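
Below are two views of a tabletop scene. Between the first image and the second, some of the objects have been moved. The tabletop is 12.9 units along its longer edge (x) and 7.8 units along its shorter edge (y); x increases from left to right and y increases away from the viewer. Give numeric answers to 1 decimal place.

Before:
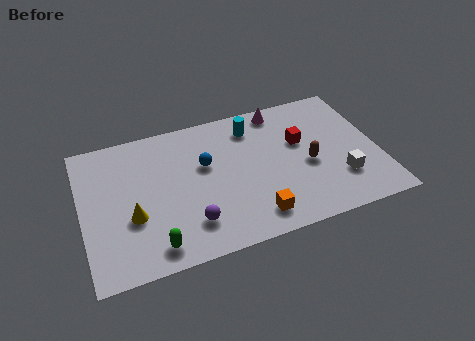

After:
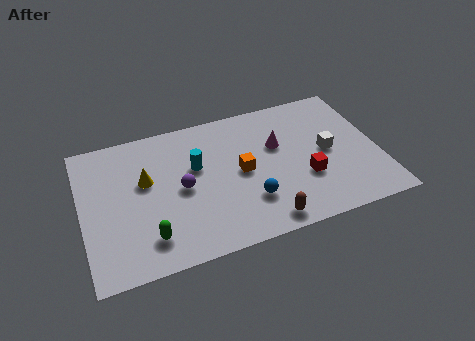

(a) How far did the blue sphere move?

3.1

The blue sphere moved from about (5.4, 4.8) to (7.1, 2.2), a distance of √(1.7² + 2.6²) ≈ 3.1.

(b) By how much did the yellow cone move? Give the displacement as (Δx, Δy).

(0.7, 1.8)

The yellow cone was at about (2.1, 2.9) and moved to about (2.8, 4.7).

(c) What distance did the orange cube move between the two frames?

2.6

The orange cube moved from about (7.2, 1.3) to (6.9, 3.9), a distance of √(0.3² + 2.6²) ≈ 2.6.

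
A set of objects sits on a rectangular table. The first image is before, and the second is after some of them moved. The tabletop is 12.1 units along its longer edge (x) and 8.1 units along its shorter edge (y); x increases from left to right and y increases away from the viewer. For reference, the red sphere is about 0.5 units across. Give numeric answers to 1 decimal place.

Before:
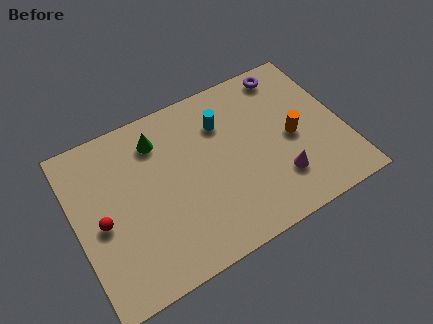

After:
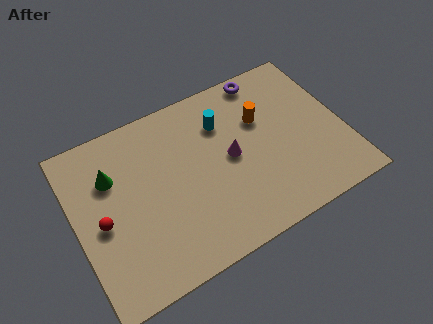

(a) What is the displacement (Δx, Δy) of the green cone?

(-2.2, -0.8)

From the two frames, the green cone sits at roughly (4.0, 6.4) before and (1.8, 5.6) after.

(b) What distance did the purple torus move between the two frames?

1.0

The purple torus moved from about (10.1, 7.1) to (9.1, 7.3), a distance of √(1.0² + 0.2²) ≈ 1.0.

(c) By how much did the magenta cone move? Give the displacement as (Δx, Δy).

(-1.9, 2.0)

The magenta cone started near (8.9, 2.1) and ended near (7.0, 4.1).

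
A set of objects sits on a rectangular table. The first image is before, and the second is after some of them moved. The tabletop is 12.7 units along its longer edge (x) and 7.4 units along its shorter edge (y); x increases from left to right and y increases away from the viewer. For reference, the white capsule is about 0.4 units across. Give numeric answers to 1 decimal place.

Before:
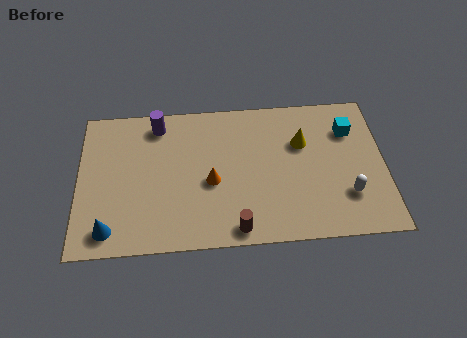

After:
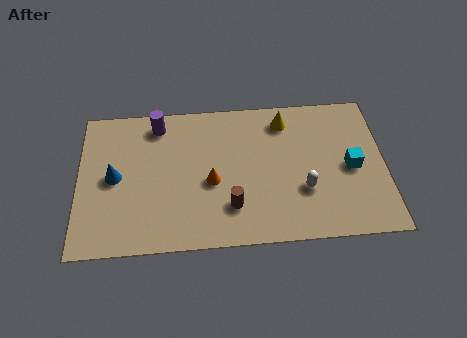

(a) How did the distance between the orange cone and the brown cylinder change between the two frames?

-1.1

They were about 2.6 units apart before and 1.5 after — 1.1 units closer together.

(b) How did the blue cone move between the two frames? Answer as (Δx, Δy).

(0.2, 2.6)

The blue cone started near (1.3, 1.1) and ended near (1.5, 3.7).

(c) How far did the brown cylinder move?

1.1

From (6.5, 0.8) to (6.3, 1.9), the brown cylinder covered √(0.2² + 1.1²) ≈ 1.1 units.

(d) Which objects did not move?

the purple cylinder and the orange cone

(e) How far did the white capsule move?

1.8

The white capsule was near (11.1, 2.1) before and (9.3, 2.5) after, so it travelled √(1.8² + 0.4²) ≈ 1.8 units.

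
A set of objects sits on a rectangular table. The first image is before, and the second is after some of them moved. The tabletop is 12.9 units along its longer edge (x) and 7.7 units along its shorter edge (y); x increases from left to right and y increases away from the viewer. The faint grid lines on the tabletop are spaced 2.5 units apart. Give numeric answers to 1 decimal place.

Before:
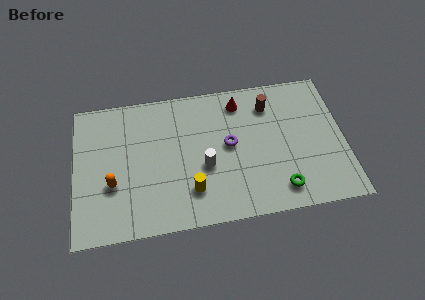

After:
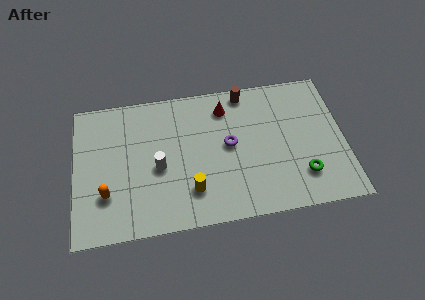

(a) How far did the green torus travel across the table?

1.3

The green torus moved from about (9.7, 1.3) to (10.8, 1.9), a distance of √(1.1² + 0.6²) ≈ 1.3.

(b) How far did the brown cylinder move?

1.4

The brown cylinder was near (9.4, 6.0) before and (8.3, 6.9) after, so it travelled √(1.1² + 0.9²) ≈ 1.4 units.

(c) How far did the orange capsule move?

0.6

From (1.8, 2.8) to (1.5, 2.3), the orange capsule covered √(0.3² + 0.5²) ≈ 0.6 units.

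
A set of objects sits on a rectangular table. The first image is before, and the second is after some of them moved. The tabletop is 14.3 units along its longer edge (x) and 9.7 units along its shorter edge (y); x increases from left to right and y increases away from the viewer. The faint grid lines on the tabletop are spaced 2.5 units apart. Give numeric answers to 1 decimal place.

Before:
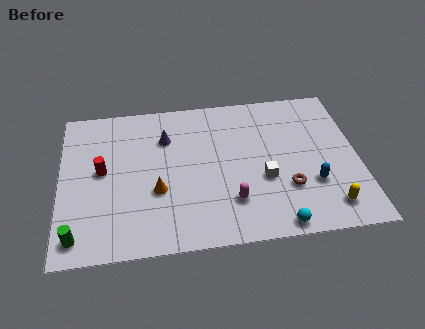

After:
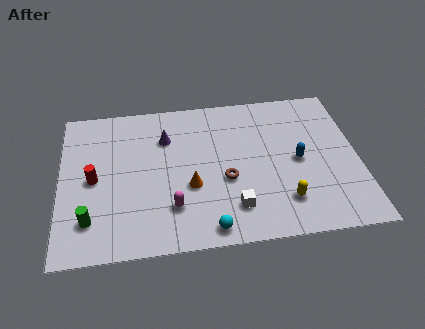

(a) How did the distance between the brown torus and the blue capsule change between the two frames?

+2.4

Before: roughly 1.2 units apart; after: 3.6. That's 2.4 units further apart.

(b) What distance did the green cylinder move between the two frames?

1.1

The green cylinder moved from about (0.8, 1.3) to (1.4, 2.2), a distance of √(0.6² + 0.9²) ≈ 1.1.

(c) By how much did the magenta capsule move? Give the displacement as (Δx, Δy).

(-2.8, 0.0)

The magenta capsule started near (8.1, 2.5) and ended near (5.3, 2.5).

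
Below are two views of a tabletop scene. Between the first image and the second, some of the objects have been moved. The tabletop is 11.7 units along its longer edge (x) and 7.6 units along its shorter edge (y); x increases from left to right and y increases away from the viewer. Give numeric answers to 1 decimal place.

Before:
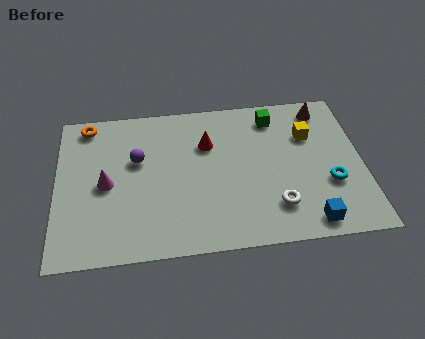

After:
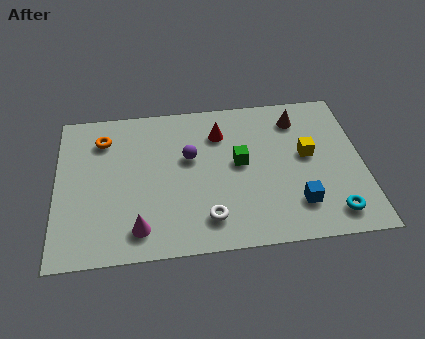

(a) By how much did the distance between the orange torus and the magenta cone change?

+1.6

Before: roughly 3.2 units apart; after: 4.8. That's 1.6 units further apart.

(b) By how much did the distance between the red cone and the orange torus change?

-0.3

They were about 4.8 units apart before and 4.5 after — 0.3 units closer together.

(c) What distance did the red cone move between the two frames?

0.7

The red cone was near (5.8, 5.2) before and (6.3, 5.7) after, so it travelled √(0.5² + 0.5²) ≈ 0.7 units.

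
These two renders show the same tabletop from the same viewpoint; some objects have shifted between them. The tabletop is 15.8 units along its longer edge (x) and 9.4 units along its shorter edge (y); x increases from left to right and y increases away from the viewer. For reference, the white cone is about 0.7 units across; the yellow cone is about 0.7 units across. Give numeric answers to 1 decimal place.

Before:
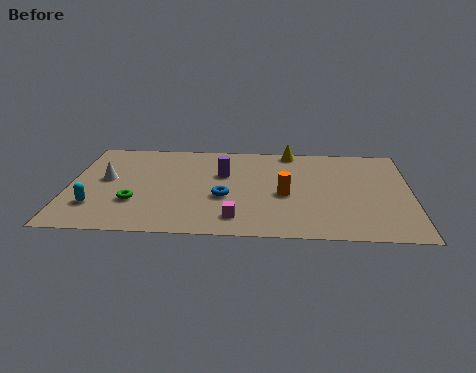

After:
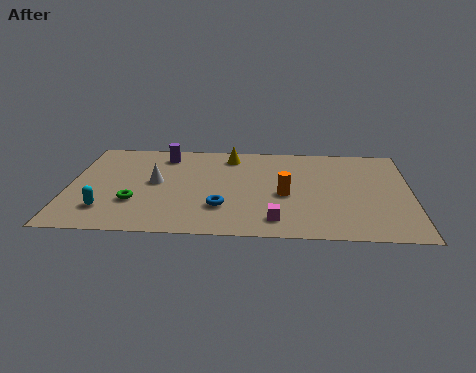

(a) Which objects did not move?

the orange cylinder and the green torus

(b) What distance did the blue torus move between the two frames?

1.0

From (7.2, 3.7) to (7.1, 2.7), the blue torus covered √(0.1² + 1.0²) ≈ 1.0 units.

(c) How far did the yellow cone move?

2.9

The yellow cone moved from about (10.2, 8.6) to (7.4, 7.9), a distance of √(2.8² + 0.7²) ≈ 2.9.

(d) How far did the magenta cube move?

1.8

From (7.8, 1.7) to (9.6, 1.6), the magenta cube covered √(1.8² + 0.1²) ≈ 1.8 units.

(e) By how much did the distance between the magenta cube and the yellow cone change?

-0.6

The distance was about 7.3 in the first image and 6.7 in the second, so they moved 0.6 units closer together.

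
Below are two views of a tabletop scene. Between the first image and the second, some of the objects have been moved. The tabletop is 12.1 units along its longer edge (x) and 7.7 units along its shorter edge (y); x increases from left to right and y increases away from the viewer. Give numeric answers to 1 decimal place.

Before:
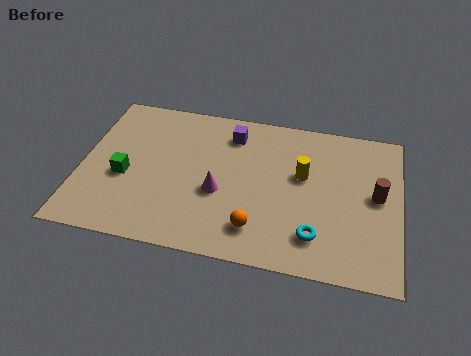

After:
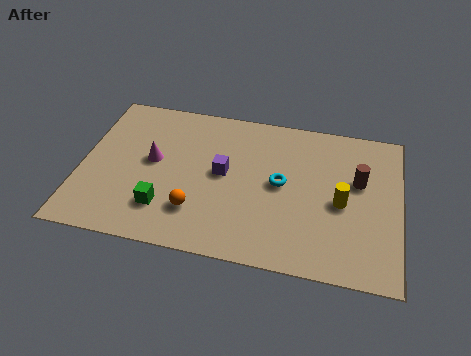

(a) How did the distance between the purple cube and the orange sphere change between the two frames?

-2.5

Before: roughly 4.8 units apart; after: 2.3. That's 2.5 units closer together.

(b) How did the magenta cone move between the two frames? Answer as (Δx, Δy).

(-2.6, 1.1)

The magenta cone started near (5.3, 3.1) and ended near (2.7, 4.2).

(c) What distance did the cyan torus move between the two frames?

2.7

The cyan torus was near (9.0, 1.7) before and (7.6, 4.0) after, so it travelled √(1.4² + 2.3²) ≈ 2.7 units.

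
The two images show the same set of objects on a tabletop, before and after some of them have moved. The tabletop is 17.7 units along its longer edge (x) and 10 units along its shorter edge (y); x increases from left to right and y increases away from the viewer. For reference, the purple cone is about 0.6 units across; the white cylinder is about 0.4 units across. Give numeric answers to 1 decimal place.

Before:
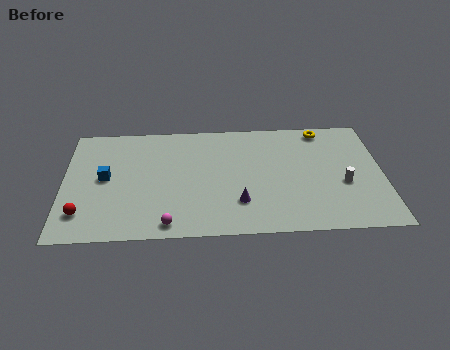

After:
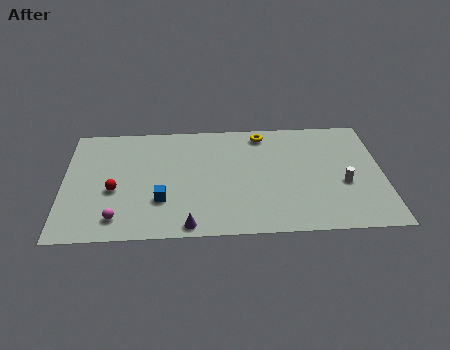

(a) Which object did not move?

the white cylinder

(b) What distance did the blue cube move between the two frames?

3.7

The blue cube moved from about (2.3, 5.2) to (5.4, 3.1), a distance of √(3.1² + 2.1²) ≈ 3.7.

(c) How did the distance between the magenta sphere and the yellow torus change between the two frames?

-1.0

The distance was about 11.7 in the first image and 10.7 in the second, so they moved 1.0 units closer together.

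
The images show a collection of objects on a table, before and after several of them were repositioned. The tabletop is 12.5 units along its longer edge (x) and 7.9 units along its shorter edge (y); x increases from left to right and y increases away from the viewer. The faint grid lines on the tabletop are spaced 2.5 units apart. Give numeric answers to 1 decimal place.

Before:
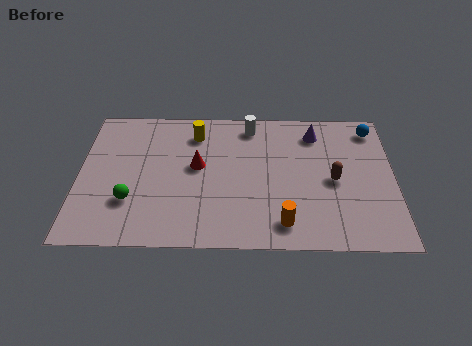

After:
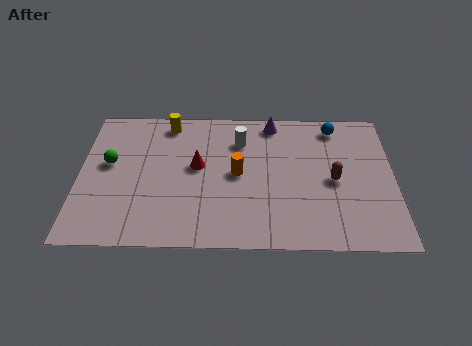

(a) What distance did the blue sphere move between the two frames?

1.5

The blue sphere was near (11.7, 6.7) before and (10.2, 6.8) after, so it travelled √(1.5² + 0.1²) ≈ 1.5 units.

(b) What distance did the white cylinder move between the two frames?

1.0

From (6.8, 6.8) to (6.4, 5.9), the white cylinder covered √(0.4² + 0.9²) ≈ 1.0 units.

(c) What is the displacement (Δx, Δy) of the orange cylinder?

(-1.8, 2.7)

The orange cylinder was at about (8.1, 1.3) and moved to about (6.3, 4.0).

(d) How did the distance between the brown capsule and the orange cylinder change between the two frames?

+0.7

Before: roughly 3.1 units apart; after: 3.8. That's 0.7 units further apart.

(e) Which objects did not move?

the red cone and the brown capsule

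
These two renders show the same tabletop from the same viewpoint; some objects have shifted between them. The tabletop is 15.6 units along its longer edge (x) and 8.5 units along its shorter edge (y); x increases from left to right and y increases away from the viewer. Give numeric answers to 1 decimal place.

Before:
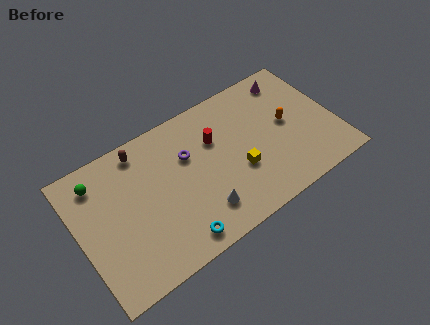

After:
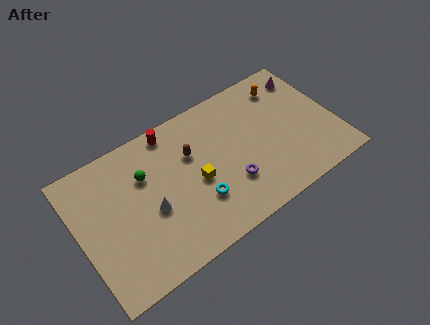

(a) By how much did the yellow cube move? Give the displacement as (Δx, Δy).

(-2.5, 0.7)

From the two frames, the yellow cube sits at roughly (9.5, 3.1) before and (7.0, 3.8) after.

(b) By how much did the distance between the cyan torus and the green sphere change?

-2.7

Before: roughly 6.9 units apart; after: 4.2. That's 2.7 units closer together.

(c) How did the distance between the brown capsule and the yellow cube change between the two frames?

-5.0

The distance was about 6.8 in the first image and 1.8 in the second, so they moved 5.0 units closer together.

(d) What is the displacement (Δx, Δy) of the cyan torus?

(1.6, 1.5)

The cyan torus started near (5.3, 1.1) and ended near (6.9, 2.6).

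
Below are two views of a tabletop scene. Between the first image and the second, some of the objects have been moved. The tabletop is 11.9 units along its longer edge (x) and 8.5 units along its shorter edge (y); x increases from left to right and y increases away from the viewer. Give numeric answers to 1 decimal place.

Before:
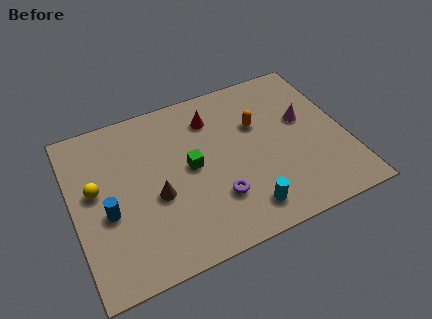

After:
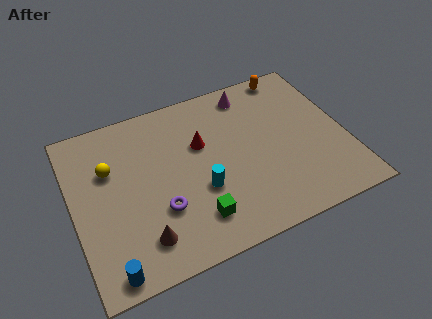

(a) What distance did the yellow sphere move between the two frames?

1.1

From (1.0, 4.8) to (1.7, 5.6), the yellow sphere covered √(0.7² + 0.8²) ≈ 1.1 units.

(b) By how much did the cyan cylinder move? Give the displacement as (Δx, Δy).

(-1.7, 1.7)

From the two frames, the cyan cylinder sits at roughly (7.1, 1.4) before and (5.4, 3.1) after.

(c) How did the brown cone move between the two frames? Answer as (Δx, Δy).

(-0.8, -1.8)

From the two frames, the brown cone sits at roughly (3.5, 3.5) before and (2.7, 1.7) after.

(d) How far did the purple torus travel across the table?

2.4

The purple torus was near (6.0, 2.4) before and (3.6, 2.8) after, so it travelled √(2.4² + 0.4²) ≈ 2.4 units.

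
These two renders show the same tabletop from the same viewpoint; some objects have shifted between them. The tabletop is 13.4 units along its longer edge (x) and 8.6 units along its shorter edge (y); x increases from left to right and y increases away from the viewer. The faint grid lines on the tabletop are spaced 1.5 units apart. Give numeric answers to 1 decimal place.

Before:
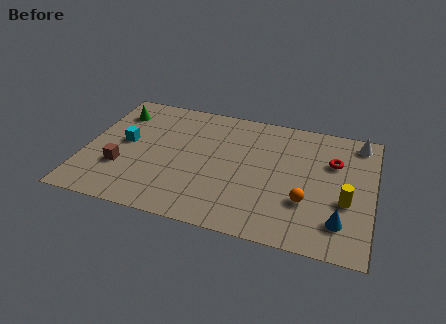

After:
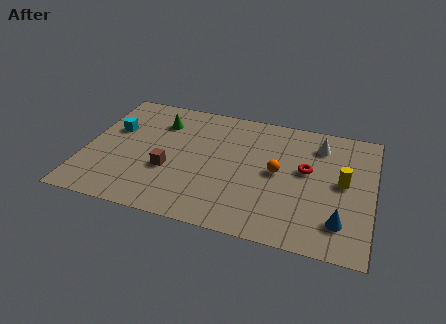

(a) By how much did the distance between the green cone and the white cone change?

-3.9

Before: roughly 11.4 units apart; after: 7.5. That's 3.9 units closer together.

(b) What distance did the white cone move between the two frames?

1.9

The white cone moved from about (12.6, 7.5) to (10.8, 6.8), a distance of √(1.8² + 0.7²) ≈ 1.9.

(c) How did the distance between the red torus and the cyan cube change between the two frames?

-0.7

They were about 9.8 units apart before and 9.1 after — 0.7 units closer together.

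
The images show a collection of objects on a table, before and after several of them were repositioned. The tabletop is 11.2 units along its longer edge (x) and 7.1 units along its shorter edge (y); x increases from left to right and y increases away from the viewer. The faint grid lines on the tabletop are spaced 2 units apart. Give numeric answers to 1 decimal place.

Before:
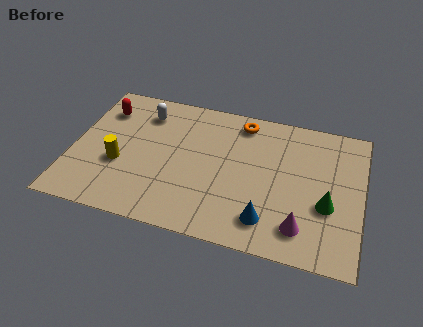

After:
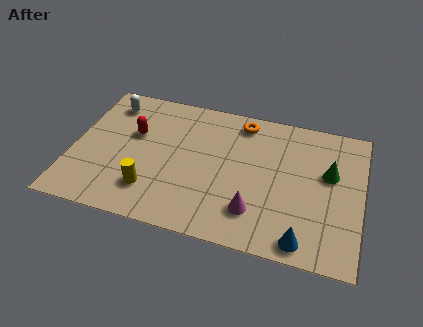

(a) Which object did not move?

the orange torus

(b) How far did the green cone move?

1.6

From (9.9, 2.7) to (9.9, 4.3), the green cone covered √(0.0² + 1.6²) ≈ 1.6 units.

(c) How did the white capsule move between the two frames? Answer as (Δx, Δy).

(-1.4, 0.2)

From the two frames, the white capsule sits at roughly (2.6, 5.6) before and (1.2, 5.8) after.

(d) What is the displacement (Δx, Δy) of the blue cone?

(1.4, -0.6)

From the two frames, the blue cone sits at roughly (7.7, 1.4) before and (9.1, 0.8) after.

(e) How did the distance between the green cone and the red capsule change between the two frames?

-1.7

The distance was about 9.3 in the first image and 7.6 in the second, so they moved 1.7 units closer together.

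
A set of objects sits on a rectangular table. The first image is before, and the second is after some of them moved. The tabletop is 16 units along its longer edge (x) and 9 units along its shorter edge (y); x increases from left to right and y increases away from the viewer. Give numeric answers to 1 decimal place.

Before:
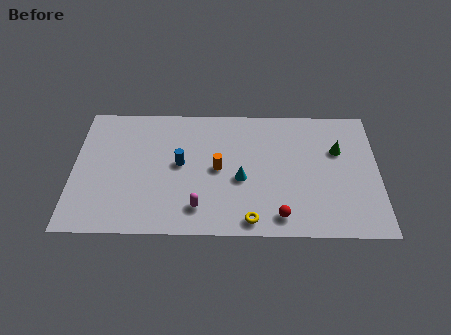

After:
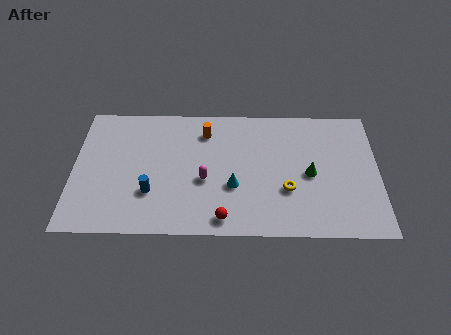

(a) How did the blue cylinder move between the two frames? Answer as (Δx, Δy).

(-1.5, -2.0)

From the two frames, the blue cylinder sits at roughly (5.6, 4.8) before and (4.1, 2.8) after.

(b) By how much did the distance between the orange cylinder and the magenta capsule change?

+0.5

The distance was about 2.9 in the first image and 3.4 in the second, so they moved 0.5 units further apart.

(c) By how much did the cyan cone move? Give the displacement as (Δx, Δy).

(-0.4, -0.5)

From the two frames, the cyan cone sits at roughly (8.8, 3.8) before and (8.4, 3.3) after.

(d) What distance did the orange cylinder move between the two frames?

2.7

The orange cylinder was near (7.6, 4.5) before and (6.9, 7.1) after, so it travelled √(0.7² + 2.6²) ≈ 2.7 units.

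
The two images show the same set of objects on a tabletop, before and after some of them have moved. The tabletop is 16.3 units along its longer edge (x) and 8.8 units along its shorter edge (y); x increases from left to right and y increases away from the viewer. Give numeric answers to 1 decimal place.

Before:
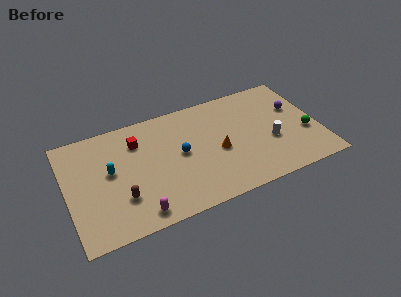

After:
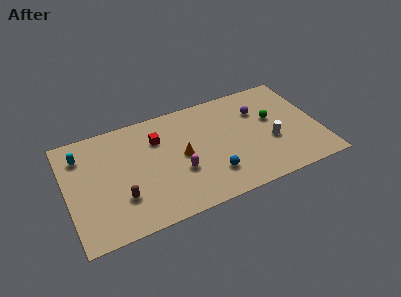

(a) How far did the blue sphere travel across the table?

3.0

From (7.3, 4.6) to (9.1, 2.2), the blue sphere covered √(1.8² + 2.4²) ≈ 3.0 units.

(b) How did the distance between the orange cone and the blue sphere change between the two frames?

+0.3

Before: roughly 2.5 units apart; after: 2.8. That's 0.3 units further apart.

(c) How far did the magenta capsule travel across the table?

3.6

The magenta capsule moved from about (4.2, 1.1) to (7.1, 3.2), a distance of √(2.9² + 2.1²) ≈ 3.6.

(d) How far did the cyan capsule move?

2.5

The cyan capsule was near (2.8, 4.9) before and (1.1, 6.8) after, so it travelled √(1.7² + 1.9²) ≈ 2.5 units.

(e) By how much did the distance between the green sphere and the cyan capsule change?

-0.3

The distance was about 12.7 in the first image and 12.4 in the second, so they moved 0.3 units closer together.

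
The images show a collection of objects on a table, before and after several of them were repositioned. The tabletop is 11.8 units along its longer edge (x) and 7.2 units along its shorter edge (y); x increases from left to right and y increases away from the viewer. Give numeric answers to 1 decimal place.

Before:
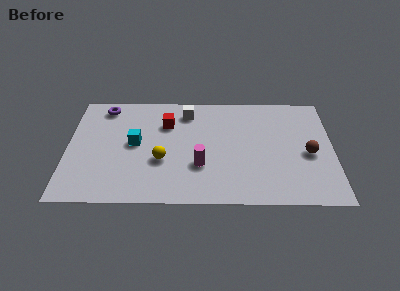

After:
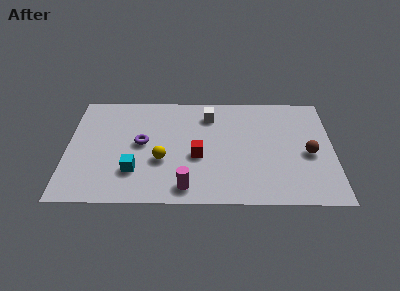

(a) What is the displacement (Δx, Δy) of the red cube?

(1.4, -2.1)

From the two frames, the red cube sits at roughly (4.4, 5.1) before and (5.8, 3.0) after.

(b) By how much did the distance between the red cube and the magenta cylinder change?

-1.0

They were about 3.1 units apart before and 2.1 after — 1.0 units closer together.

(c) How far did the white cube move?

1.0

The white cube was near (5.3, 5.9) before and (6.3, 5.7) after, so it travelled √(1.0² + 0.2²) ≈ 1.0 units.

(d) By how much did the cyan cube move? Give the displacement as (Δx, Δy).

(0.0, -1.8)

From the two frames, the cyan cube sits at roughly (3.0, 3.8) before and (3.0, 2.0) after.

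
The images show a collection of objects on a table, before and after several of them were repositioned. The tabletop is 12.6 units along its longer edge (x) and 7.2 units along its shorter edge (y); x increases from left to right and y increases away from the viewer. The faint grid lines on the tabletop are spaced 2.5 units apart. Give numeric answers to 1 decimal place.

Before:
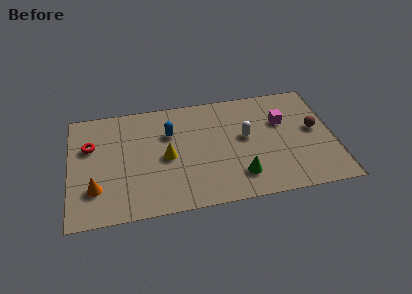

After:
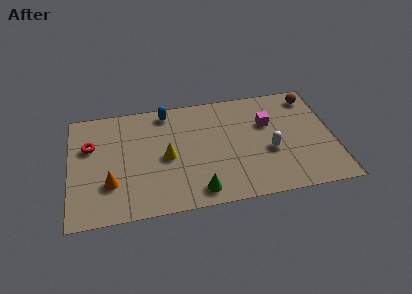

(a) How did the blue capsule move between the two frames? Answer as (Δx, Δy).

(-0.1, 1.4)

The blue capsule was at about (4.8, 4.9) and moved to about (4.7, 6.3).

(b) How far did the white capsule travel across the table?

1.6

The white capsule moved from about (8.4, 4.0) to (9.5, 2.9), a distance of √(1.1² + 1.1²) ≈ 1.6.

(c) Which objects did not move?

the red torus and the yellow cone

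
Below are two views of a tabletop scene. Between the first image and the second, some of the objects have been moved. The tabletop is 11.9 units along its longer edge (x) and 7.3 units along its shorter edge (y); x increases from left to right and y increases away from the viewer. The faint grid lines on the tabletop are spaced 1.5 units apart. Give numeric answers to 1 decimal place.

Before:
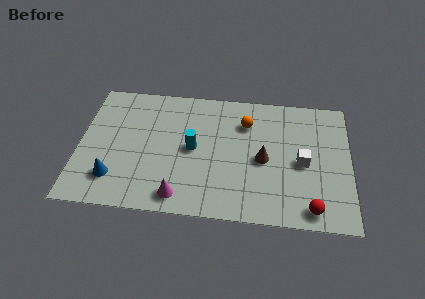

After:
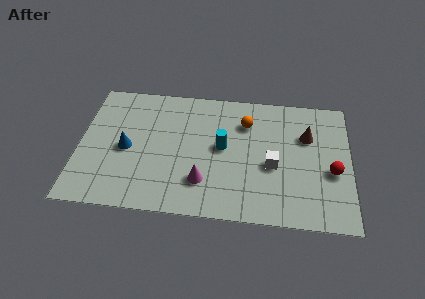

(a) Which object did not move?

the orange sphere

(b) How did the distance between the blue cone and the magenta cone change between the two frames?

+0.7

Before: roughly 3.0 units apart; after: 3.7. That's 0.7 units further apart.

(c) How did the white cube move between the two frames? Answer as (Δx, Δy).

(-1.3, -0.3)

From the two frames, the white cube sits at roughly (9.8, 3.4) before and (8.5, 3.1) after.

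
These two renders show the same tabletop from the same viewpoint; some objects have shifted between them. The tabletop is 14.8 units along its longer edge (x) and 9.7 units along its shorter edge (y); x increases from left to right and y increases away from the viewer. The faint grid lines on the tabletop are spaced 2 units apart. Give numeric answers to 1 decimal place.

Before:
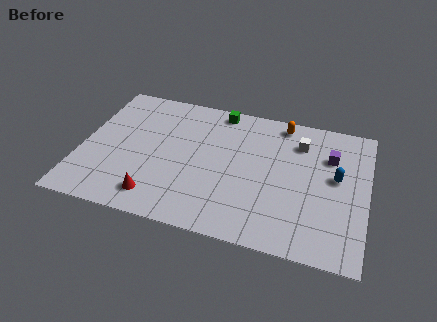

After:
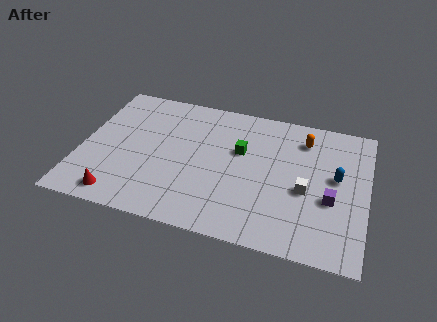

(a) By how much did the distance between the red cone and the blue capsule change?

+1.9

The distance was about 9.8 in the first image and 11.7 in the second, so they moved 1.9 units further apart.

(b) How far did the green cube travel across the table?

3.0

The green cube moved from about (6.9, 8.7) to (8.2, 6.0), a distance of √(1.3² + 2.7²) ≈ 3.0.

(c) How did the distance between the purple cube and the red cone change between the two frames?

+1.0

They were about 10.0 units apart before and 11.0 after — 1.0 units further apart.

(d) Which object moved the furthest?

the white cube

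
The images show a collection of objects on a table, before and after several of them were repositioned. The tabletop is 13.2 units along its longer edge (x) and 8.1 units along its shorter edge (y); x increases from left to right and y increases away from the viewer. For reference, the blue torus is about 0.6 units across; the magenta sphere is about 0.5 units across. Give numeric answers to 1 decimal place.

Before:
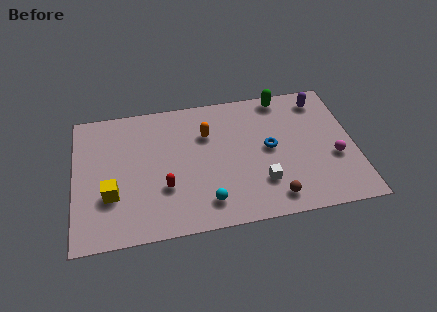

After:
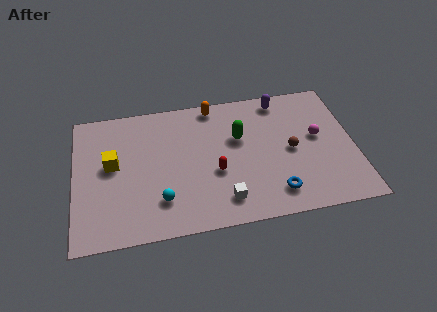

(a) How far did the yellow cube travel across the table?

1.8

From (1.7, 2.7) to (1.8, 4.5), the yellow cube covered √(0.1² + 1.8²) ≈ 1.8 units.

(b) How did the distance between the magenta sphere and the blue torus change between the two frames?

+0.5

They were about 3.2 units apart before and 3.7 after — 0.5 units further apart.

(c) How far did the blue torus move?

2.7

The blue torus moved from about (9.2, 4.2) to (9.3, 1.5), a distance of √(0.1² + 2.7²) ≈ 2.7.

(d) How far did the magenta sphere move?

1.6

The magenta sphere moved from about (12.2, 3.1) to (11.5, 4.5), a distance of √(0.7² + 1.4²) ≈ 1.6.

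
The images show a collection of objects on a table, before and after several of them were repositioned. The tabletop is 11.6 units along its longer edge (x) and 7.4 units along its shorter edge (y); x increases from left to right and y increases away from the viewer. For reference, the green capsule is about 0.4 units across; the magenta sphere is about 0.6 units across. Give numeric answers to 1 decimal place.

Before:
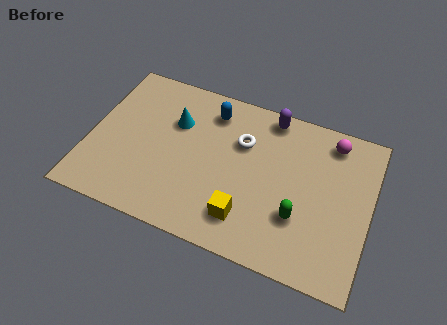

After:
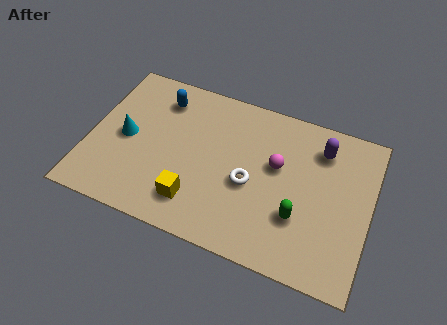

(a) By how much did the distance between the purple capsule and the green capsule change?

-1.0

The distance was about 4.5 in the first image and 3.5 in the second, so they moved 1.0 units closer together.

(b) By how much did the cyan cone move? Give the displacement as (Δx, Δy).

(-1.9, -1.4)

From the two frames, the cyan cone sits at roughly (3.4, 5.0) before and (1.5, 3.6) after.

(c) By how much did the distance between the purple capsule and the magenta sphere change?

-0.4

The distance was about 2.6 in the first image and 2.2 in the second, so they moved 0.4 units closer together.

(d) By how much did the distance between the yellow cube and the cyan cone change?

-1.0

Before: roughly 4.7 units apart; after: 3.7. That's 1.0 units closer together.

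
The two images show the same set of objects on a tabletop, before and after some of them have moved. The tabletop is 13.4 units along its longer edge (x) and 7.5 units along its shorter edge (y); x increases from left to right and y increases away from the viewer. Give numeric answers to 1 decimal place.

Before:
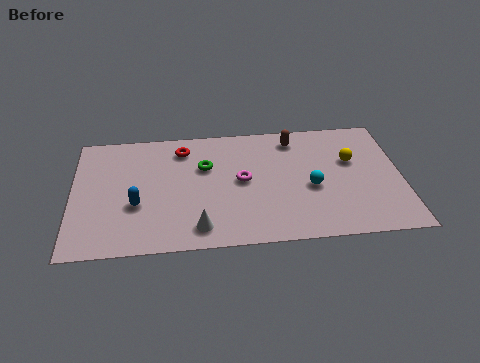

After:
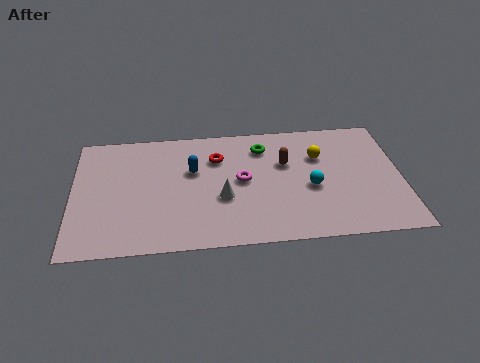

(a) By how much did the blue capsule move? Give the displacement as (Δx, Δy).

(2.3, 1.9)

The blue capsule started near (2.6, 2.8) and ended near (4.9, 4.7).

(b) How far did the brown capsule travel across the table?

1.6

From (9.1, 6.3) to (8.7, 4.8), the brown capsule covered √(0.4² + 1.5²) ≈ 1.6 units.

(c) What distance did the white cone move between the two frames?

2.0

From (5.1, 1.2) to (6.1, 2.9), the white cone covered √(1.0² + 1.7²) ≈ 2.0 units.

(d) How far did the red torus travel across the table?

1.6

The red torus was near (4.5, 6.1) before and (5.9, 5.4) after, so it travelled √(1.4² + 0.7²) ≈ 1.6 units.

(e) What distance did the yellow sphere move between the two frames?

1.4

From (11.4, 4.7) to (10.1, 5.1), the yellow sphere covered √(1.3² + 0.4²) ≈ 1.4 units.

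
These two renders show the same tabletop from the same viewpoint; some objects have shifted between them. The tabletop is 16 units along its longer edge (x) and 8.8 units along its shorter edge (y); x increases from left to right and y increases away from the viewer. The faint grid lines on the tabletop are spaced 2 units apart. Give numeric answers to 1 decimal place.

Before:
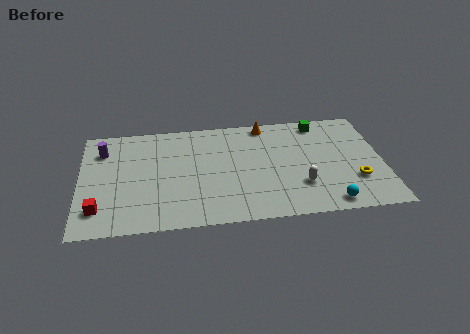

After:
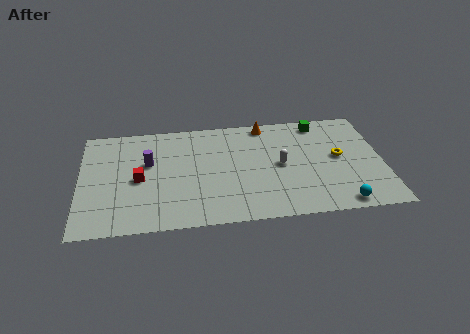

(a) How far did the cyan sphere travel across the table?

0.6

The cyan sphere was near (13.0, 1.0) before and (13.6, 0.9) after, so it travelled √(0.6² + 0.1²) ≈ 0.6 units.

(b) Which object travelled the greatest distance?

the red cube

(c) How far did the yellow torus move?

2.2

The yellow torus was near (14.5, 2.7) before and (13.7, 4.7) after, so it travelled √(0.8² + 2.0²) ≈ 2.2 units.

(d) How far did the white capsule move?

2.1

The white capsule moved from about (11.6, 2.6) to (10.6, 4.4), a distance of √(1.0² + 1.8²) ≈ 2.1.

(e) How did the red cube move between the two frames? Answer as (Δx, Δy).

(2.1, 2.2)

The red cube started near (1.0, 1.9) and ended near (3.1, 4.1).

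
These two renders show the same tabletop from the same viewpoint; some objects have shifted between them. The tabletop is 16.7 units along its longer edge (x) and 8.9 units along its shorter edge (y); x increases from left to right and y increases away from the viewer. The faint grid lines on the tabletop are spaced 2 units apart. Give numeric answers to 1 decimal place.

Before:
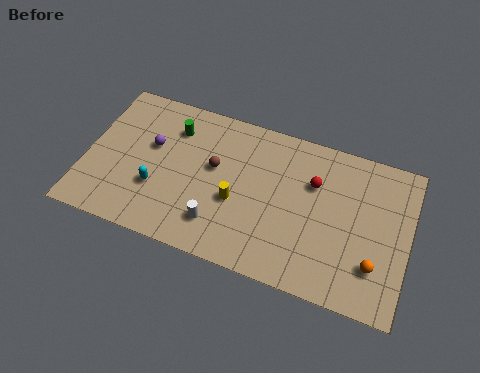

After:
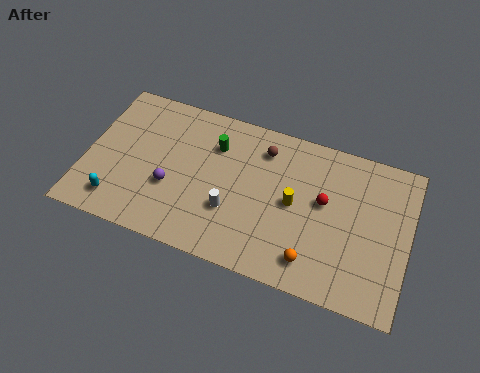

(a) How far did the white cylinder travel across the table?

1.2

The white cylinder was near (7.1, 2.0) before and (7.7, 3.0) after, so it travelled √(0.6² + 1.0²) ≈ 1.2 units.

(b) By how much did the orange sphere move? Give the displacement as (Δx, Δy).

(-3.1, -0.8)

The orange sphere started near (15.1, 2.4) and ended near (12.0, 1.6).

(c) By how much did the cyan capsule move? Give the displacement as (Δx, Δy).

(-1.9, -1.4)

The cyan capsule started near (3.8, 3.0) and ended near (1.9, 1.6).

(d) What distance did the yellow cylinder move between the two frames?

3.0

The yellow cylinder moved from about (7.9, 3.6) to (10.8, 4.5), a distance of √(2.9² + 0.9²) ≈ 3.0.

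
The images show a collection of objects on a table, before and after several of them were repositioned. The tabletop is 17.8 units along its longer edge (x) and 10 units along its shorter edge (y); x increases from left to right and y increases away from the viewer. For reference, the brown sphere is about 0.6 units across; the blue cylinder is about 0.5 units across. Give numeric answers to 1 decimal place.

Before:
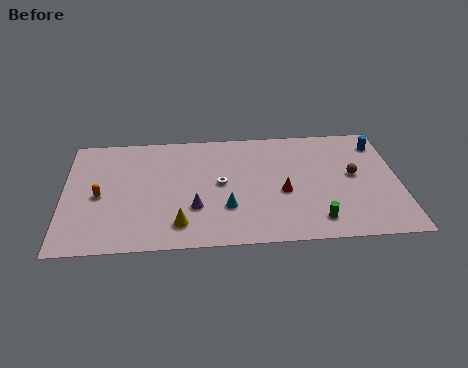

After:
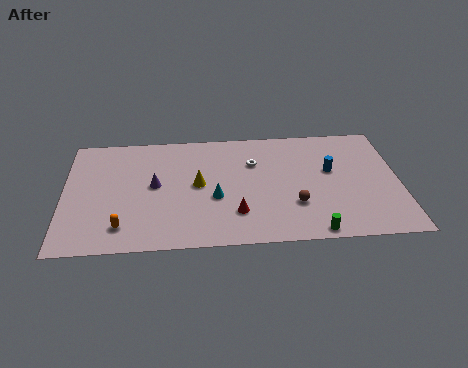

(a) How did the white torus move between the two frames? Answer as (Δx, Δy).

(1.8, 1.7)

From the two frames, the white torus sits at roughly (8.3, 5.2) before and (10.1, 6.9) after.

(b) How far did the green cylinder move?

0.9

The green cylinder was near (13.3, 1.7) before and (13.1, 0.8) after, so it travelled √(0.2² + 0.9²) ≈ 0.9 units.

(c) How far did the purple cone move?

3.0

The purple cone moved from about (6.9, 3.2) to (4.8, 5.3), a distance of √(2.1² + 2.1²) ≈ 3.0.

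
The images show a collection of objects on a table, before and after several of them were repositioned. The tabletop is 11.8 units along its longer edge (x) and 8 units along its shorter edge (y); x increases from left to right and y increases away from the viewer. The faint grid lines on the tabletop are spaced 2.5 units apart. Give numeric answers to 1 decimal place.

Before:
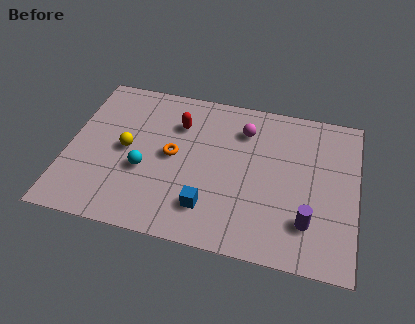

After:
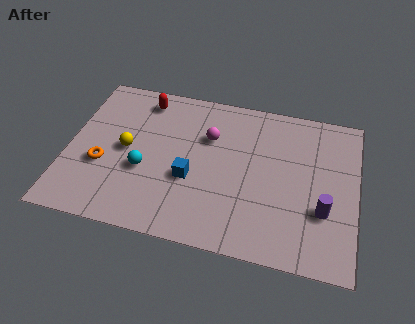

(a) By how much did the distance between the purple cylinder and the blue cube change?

+1.4

They were about 4.0 units apart before and 5.4 after — 1.4 units further apart.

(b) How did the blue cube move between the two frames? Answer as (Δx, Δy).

(-0.8, 1.3)

The blue cube started near (5.9, 1.8) and ended near (5.1, 3.1).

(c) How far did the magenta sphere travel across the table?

1.6

The magenta sphere was near (7.1, 6.1) before and (5.7, 5.4) after, so it travelled √(1.4² + 0.7²) ≈ 1.6 units.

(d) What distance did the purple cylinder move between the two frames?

0.9

The purple cylinder was near (9.9, 2.0) before and (10.5, 2.7) after, so it travelled √(0.6² + 0.7²) ≈ 0.9 units.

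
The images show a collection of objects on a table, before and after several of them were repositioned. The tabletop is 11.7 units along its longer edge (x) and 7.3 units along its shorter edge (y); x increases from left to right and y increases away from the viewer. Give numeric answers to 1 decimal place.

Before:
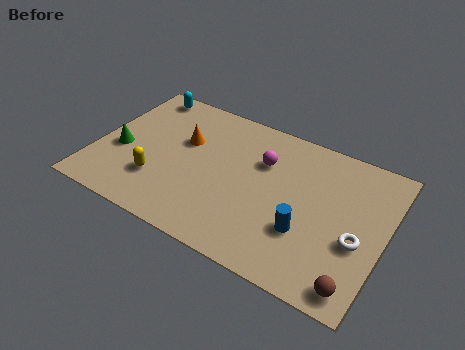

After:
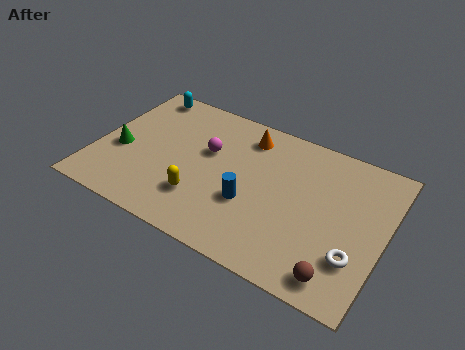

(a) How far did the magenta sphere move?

2.3

From (6.6, 5.0) to (4.4, 4.5), the magenta sphere covered √(2.2² + 0.5²) ≈ 2.3 units.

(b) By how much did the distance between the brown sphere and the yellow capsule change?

-2.5

Before: roughly 8.3 units apart; after: 5.8. That's 2.5 units closer together.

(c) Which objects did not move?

the green cone and the cyan capsule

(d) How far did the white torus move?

0.8

The white torus moved from about (10.7, 2.9) to (10.7, 2.1), a distance of √(0.0² + 0.8²) ≈ 0.8.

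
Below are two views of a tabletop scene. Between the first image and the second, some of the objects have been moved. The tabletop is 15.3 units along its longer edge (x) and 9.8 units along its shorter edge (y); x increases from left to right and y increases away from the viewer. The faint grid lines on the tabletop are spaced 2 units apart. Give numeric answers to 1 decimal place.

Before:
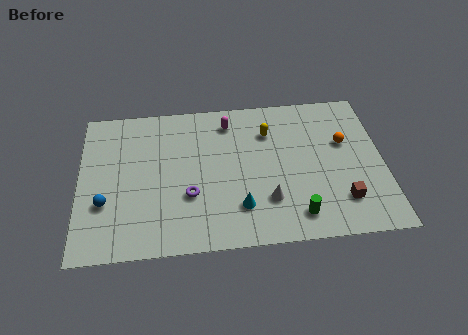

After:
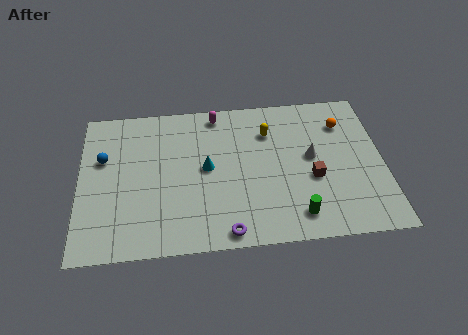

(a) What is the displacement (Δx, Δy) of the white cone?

(2.3, 2.6)

From the two frames, the white cone sits at roughly (9.4, 2.7) before and (11.7, 5.3) after.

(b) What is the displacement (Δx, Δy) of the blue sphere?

(-0.1, 2.9)

The blue sphere started near (1.3, 3.3) and ended near (1.2, 6.2).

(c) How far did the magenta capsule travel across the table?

0.8

The magenta capsule moved from about (7.6, 8.1) to (7.0, 8.7), a distance of √(0.6² + 0.6²) ≈ 0.8.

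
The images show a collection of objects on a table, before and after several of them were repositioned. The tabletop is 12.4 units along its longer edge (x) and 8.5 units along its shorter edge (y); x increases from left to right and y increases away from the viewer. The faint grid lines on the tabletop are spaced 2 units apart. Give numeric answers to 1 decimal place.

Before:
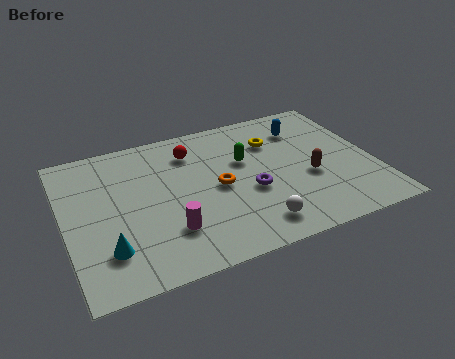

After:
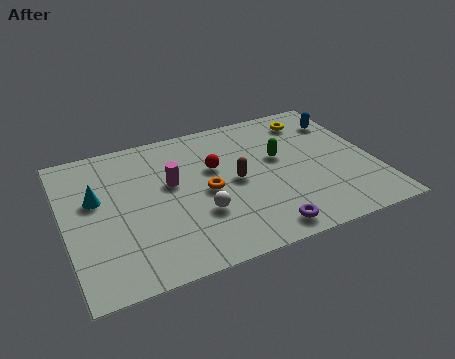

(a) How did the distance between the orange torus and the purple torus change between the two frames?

+2.2

They were about 1.4 units apart before and 3.6 after — 2.2 units further apart.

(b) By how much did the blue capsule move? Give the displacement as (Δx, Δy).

(1.6, 0.0)

The blue capsule started near (9.9, 6.5) and ended near (11.5, 6.5).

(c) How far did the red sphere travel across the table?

1.5

The red sphere moved from about (5.3, 6.6) to (6.1, 5.3), a distance of √(0.8² + 1.3²) ≈ 1.5.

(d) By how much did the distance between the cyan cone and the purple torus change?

+1.5

Before: roughly 5.9 units apart; after: 7.4. That's 1.5 units further apart.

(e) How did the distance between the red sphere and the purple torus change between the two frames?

+0.7

They were about 3.8 units apart before and 4.5 after — 0.7 units further apart.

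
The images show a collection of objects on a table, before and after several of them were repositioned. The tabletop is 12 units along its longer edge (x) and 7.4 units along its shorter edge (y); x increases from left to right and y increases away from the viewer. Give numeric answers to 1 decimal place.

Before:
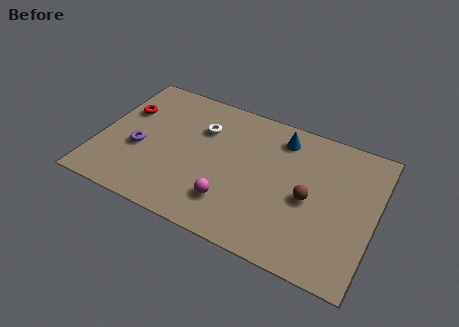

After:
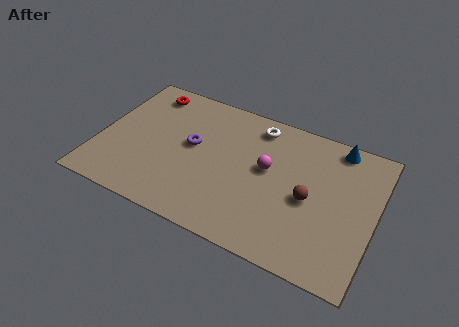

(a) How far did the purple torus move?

2.5

The purple torus moved from about (1.8, 3.0) to (4.0, 4.1), a distance of √(2.2² + 1.1²) ≈ 2.5.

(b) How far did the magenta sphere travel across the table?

2.7

The magenta sphere moved from about (6.0, 1.8) to (7.3, 4.2), a distance of √(1.3² + 2.4²) ≈ 2.7.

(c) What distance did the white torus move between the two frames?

2.5

The white torus was near (4.3, 5.2) before and (6.6, 6.3) after, so it travelled √(2.3² + 1.1²) ≈ 2.5 units.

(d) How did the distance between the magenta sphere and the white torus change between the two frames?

-1.6

They were about 3.8 units apart before and 2.2 after — 1.6 units closer together.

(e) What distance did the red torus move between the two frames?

1.6

The red torus was near (0.9, 4.9) before and (1.7, 6.3) after, so it travelled √(0.8² + 1.4²) ≈ 1.6 units.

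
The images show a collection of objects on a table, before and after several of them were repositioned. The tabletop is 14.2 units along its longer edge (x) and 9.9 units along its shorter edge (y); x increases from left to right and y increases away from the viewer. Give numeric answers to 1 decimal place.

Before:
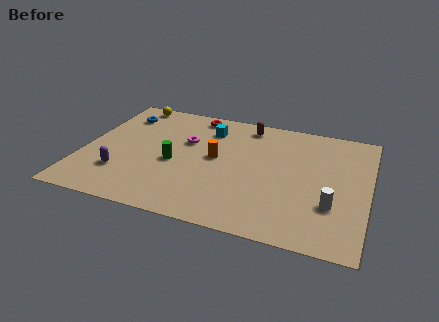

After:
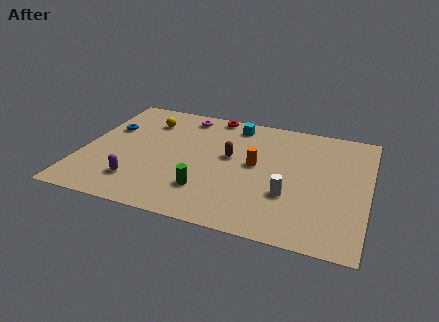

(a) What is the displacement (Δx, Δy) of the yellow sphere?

(1.1, -1.4)

The yellow sphere started near (1.8, 9.0) and ended near (2.9, 7.6).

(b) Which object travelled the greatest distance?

the brown capsule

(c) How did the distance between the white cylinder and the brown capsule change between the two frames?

-3.3

They were about 7.2 units apart before and 3.9 after — 3.3 units closer together.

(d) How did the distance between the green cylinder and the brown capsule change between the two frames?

-2.2

The distance was about 5.4 in the first image and 3.2 in the second, so they moved 2.2 units closer together.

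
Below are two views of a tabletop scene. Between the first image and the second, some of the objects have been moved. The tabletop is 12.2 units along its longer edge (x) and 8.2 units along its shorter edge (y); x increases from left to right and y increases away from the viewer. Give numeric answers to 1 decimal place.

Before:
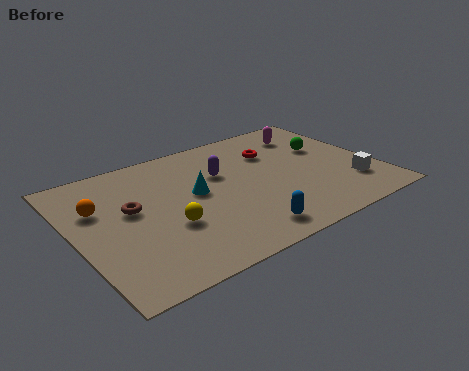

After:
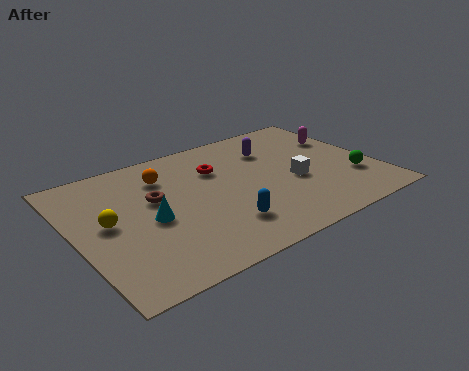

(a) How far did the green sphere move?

2.7

From (10.5, 5.1) to (11.1, 2.5), the green sphere covered √(0.6² + 2.6²) ≈ 2.7 units.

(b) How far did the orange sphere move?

2.9

The orange sphere was near (1.1, 5.4) before and (3.9, 6.2) after, so it travelled √(2.8² + 0.8²) ≈ 2.9 units.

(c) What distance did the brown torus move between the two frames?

1.0

The brown torus was near (2.3, 4.7) before and (3.3, 4.9) after, so it travelled √(1.0² + 0.2²) ≈ 1.0 units.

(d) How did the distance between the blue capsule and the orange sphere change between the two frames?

-2.1

Before: roughly 6.6 units apart; after: 4.5. That's 2.1 units closer together.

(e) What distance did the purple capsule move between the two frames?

2.4

The purple capsule moved from about (6.1, 5.3) to (8.4, 6.0), a distance of √(2.3² + 0.7²) ≈ 2.4.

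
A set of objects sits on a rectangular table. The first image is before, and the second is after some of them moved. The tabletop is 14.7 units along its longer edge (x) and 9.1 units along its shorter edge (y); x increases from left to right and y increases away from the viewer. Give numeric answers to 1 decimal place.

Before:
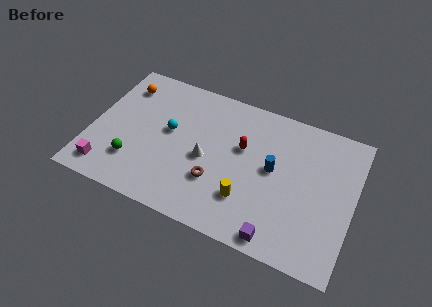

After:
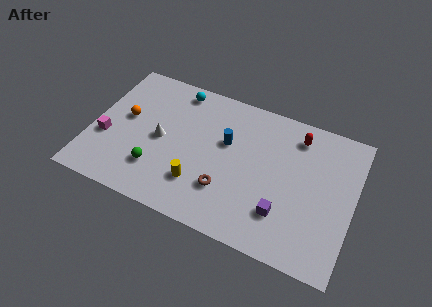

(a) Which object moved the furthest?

the red capsule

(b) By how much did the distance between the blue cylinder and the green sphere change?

-3.2

They were about 8.0 units apart before and 4.8 after — 3.2 units closer together.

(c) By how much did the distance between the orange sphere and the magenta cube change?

-3.9

They were about 5.8 units apart before and 1.9 after — 3.9 units closer together.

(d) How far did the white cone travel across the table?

2.6

The white cone was near (6.5, 4.1) before and (3.9, 4.4) after, so it travelled √(2.6² + 0.3²) ≈ 2.6 units.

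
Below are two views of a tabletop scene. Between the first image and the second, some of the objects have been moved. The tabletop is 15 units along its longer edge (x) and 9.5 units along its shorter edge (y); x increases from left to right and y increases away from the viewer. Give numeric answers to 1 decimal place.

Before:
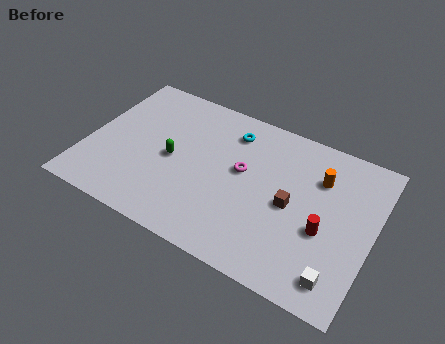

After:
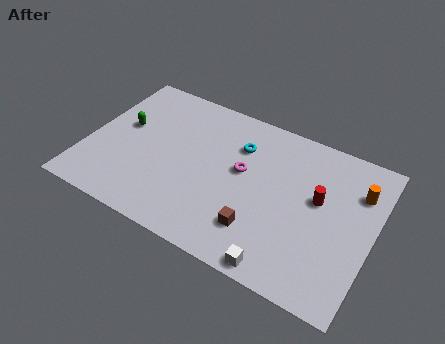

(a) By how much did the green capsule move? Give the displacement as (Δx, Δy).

(-2.8, 1.0)

The green capsule was at about (4.5, 4.5) and moved to about (1.7, 5.5).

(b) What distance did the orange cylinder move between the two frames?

2.0

The orange cylinder moved from about (12.0, 6.8) to (14.0, 6.9), a distance of √(2.0² + 0.1²) ≈ 2.0.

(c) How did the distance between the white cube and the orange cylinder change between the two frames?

+1.4

The distance was about 5.5 in the first image and 6.9 in the second, so they moved 1.4 units further apart.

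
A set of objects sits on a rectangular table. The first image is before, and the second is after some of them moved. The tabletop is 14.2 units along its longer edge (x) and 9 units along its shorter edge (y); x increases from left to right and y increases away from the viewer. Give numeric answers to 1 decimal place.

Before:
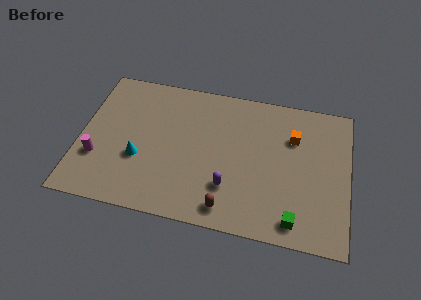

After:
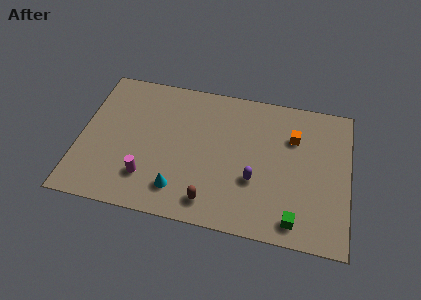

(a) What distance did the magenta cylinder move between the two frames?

2.8

The magenta cylinder moved from about (1.0, 2.9) to (3.7, 2.2), a distance of √(2.7² + 0.7²) ≈ 2.8.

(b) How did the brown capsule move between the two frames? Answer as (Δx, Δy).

(-0.9, 0.2)

From the two frames, the brown capsule sits at roughly (8.0, 1.2) before and (7.1, 1.4) after.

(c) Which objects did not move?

the green cube and the orange cube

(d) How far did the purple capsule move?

1.5

From (8.0, 2.5) to (9.3, 3.2), the purple capsule covered √(1.3² + 0.7²) ≈ 1.5 units.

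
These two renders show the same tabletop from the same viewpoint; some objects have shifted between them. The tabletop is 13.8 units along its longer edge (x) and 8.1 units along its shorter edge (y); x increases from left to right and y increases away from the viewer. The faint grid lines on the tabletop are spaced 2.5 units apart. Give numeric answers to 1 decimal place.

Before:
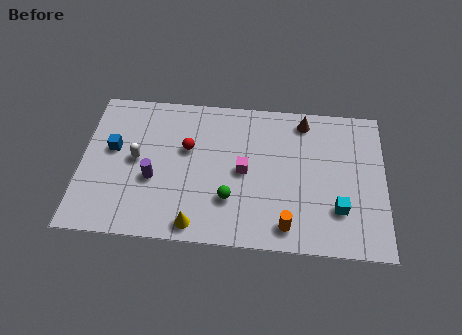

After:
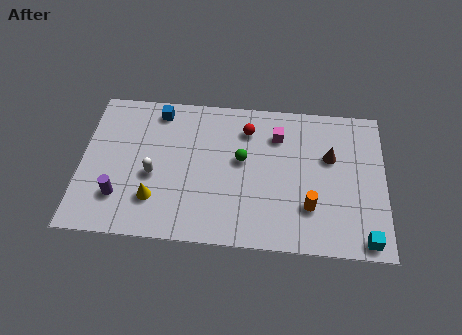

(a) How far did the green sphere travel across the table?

2.3

From (6.8, 2.4) to (7.3, 4.6), the green sphere covered √(0.5² + 2.2²) ≈ 2.3 units.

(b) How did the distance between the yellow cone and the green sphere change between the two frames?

+2.5

Before: roughly 2.1 units apart; after: 4.6. That's 2.5 units further apart.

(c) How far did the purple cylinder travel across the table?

1.9

From (3.3, 3.2) to (1.8, 2.1), the purple cylinder covered √(1.5² + 1.1²) ≈ 1.9 units.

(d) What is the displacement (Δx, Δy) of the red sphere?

(2.7, 1.3)

From the two frames, the red sphere sits at roughly (4.8, 5.0) before and (7.5, 6.3) after.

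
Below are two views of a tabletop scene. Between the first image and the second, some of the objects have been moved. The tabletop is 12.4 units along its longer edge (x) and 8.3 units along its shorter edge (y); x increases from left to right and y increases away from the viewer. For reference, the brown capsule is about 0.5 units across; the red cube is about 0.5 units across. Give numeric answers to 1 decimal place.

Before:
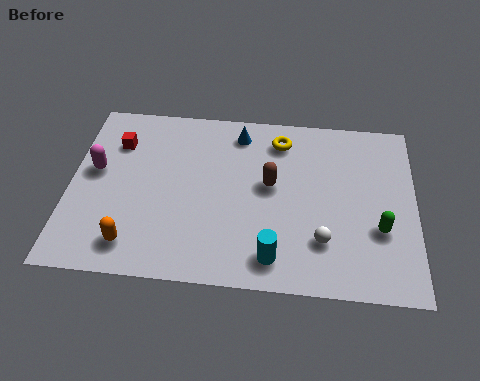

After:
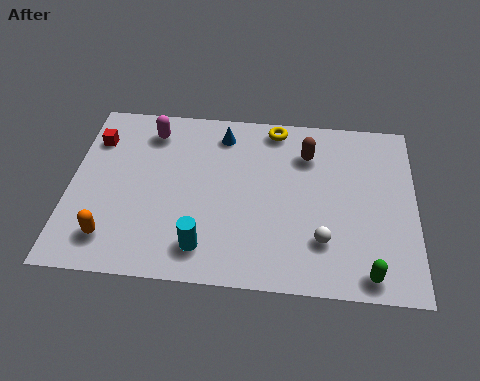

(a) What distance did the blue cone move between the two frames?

0.6

The blue cone was near (6.0, 7.0) before and (5.4, 6.9) after, so it travelled √(0.6² + 0.1²) ≈ 0.6 units.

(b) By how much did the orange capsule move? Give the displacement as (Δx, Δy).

(-0.8, 0.2)

The orange capsule started near (2.4, 1.4) and ended near (1.6, 1.6).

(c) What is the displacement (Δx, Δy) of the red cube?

(-0.8, 0.1)

From the two frames, the red cube sits at roughly (1.6, 6.1) before and (0.8, 6.2) after.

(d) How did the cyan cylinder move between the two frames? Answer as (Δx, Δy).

(-2.5, 0.2)

The cyan cylinder started near (7.4, 1.3) and ended near (4.9, 1.5).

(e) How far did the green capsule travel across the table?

2.0

The green capsule moved from about (11.1, 2.9) to (10.7, 0.9), a distance of √(0.4² + 2.0²) ≈ 2.0.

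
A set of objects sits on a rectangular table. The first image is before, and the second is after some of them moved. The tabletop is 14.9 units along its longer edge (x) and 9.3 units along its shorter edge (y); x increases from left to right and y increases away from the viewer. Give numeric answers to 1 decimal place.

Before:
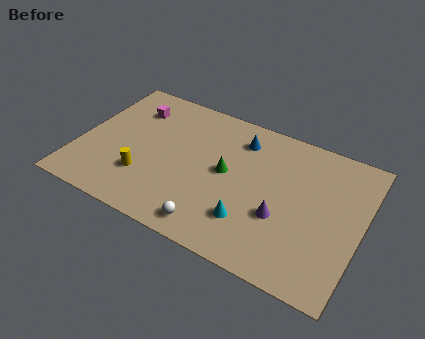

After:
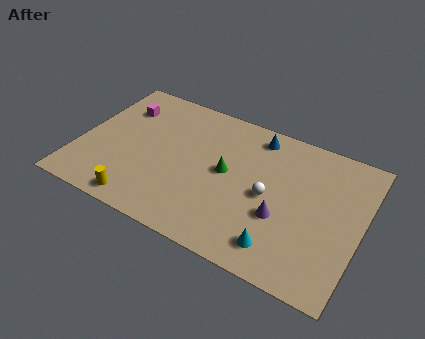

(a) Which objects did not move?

the purple cone and the green cone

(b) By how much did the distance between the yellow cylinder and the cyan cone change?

+1.6

They were about 5.7 units apart before and 7.3 after — 1.6 units further apart.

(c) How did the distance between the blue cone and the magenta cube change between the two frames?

+1.5

The distance was about 5.8 in the first image and 7.3 in the second, so they moved 1.5 units further apart.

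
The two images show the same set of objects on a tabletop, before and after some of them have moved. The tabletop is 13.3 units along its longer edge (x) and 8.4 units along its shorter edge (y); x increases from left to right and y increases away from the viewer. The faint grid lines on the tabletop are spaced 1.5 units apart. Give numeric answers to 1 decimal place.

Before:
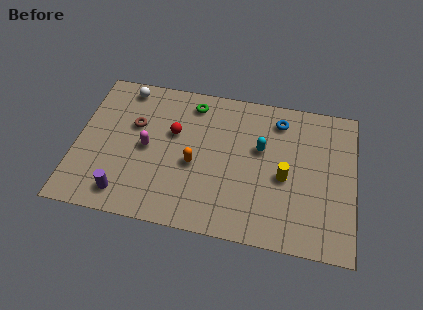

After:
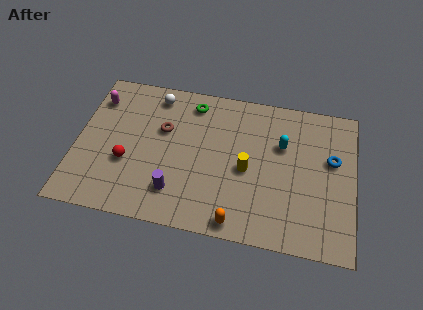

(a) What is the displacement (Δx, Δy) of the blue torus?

(2.6, -1.8)

The blue torus started near (9.6, 6.9) and ended near (12.2, 5.1).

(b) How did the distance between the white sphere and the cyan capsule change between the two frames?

-0.7

They were about 7.1 units apart before and 6.4 after — 0.7 units closer together.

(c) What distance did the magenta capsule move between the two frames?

3.5

The magenta capsule was near (3.4, 4.1) before and (0.8, 6.5) after, so it travelled √(2.6² + 2.4²) ≈ 3.5 units.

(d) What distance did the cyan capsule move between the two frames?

1.1

The cyan capsule was near (8.8, 5.1) before and (9.8, 5.5) after, so it travelled √(1.0² + 0.4²) ≈ 1.1 units.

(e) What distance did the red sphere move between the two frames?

3.0

The red sphere was near (4.6, 5.2) before and (2.5, 3.1) after, so it travelled √(2.1² + 2.1²) ≈ 3.0 units.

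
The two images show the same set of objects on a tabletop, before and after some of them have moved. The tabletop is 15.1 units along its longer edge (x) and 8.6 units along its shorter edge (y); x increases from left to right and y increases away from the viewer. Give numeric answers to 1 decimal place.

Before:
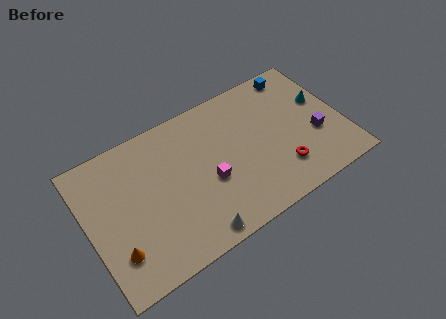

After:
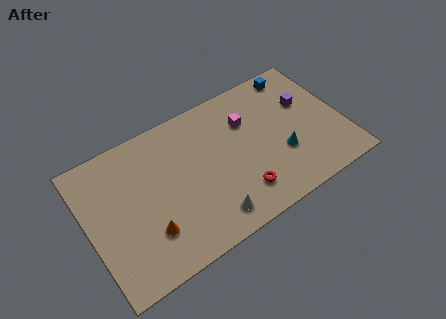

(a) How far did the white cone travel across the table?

1.1

The white cone was near (5.7, 0.9) before and (6.7, 1.4) after, so it travelled √(1.0² + 0.5²) ≈ 1.1 units.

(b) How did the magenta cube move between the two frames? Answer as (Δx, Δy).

(2.7, 2.5)

The magenta cube started near (7.0, 3.5) and ended near (9.7, 6.0).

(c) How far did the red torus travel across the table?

2.5

From (11.1, 2.1) to (8.6, 1.9), the red torus covered √(2.5² + 0.2²) ≈ 2.5 units.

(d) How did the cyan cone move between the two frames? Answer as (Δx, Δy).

(-2.8, -2.2)

From the two frames, the cyan cone sits at roughly (14.1, 5.2) before and (11.3, 3.0) after.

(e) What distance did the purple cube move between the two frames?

2.3

The purple cube was near (13.4, 3.2) before and (13.2, 5.5) after, so it travelled √(0.2² + 2.3²) ≈ 2.3 units.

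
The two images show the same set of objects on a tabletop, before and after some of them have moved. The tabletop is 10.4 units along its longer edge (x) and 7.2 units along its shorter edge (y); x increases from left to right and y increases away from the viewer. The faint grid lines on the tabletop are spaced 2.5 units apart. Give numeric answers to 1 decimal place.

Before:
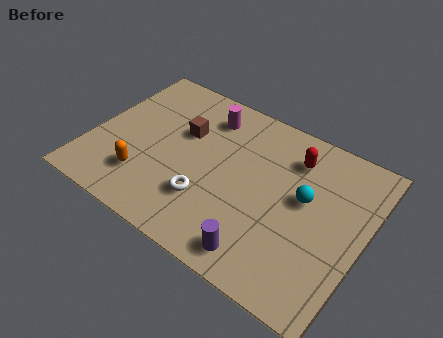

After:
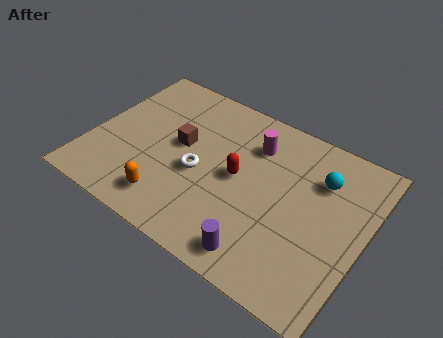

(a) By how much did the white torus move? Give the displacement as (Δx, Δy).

(-0.5, 1.0)

The white torus started near (4.7, 2.1) and ended near (4.2, 3.1).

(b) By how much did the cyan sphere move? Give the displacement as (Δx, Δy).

(0.4, 1.1)

The cyan sphere started near (8.1, 4.1) and ended near (8.5, 5.2).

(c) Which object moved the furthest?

the red capsule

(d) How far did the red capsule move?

2.6

From (7.4, 5.6) to (5.6, 3.7), the red capsule covered √(1.8² + 1.9²) ≈ 2.6 units.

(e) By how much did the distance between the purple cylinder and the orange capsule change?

-1.2

Before: roughly 4.8 units apart; after: 3.6. That's 1.2 units closer together.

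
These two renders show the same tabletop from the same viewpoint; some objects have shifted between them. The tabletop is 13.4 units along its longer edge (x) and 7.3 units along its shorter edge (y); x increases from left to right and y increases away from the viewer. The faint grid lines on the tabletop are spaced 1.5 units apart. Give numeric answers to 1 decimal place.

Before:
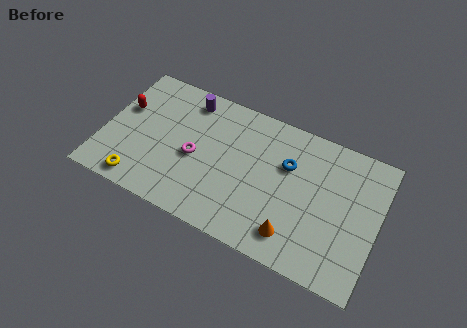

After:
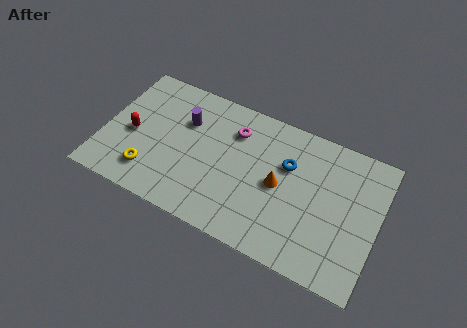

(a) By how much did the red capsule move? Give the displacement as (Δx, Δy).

(0.6, -1.2)

The red capsule started near (0.8, 4.5) and ended near (1.4, 3.3).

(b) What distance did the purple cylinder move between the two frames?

1.2

The purple cylinder was near (3.8, 6.2) before and (3.8, 5.0) after, so it travelled √(0.0² + 1.2²) ≈ 1.2 units.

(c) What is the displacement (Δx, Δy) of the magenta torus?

(1.7, 2.2)

The magenta torus started near (4.5, 3.3) and ended near (6.2, 5.5).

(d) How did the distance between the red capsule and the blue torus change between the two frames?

-0.5

The distance was about 8.1 in the first image and 7.6 in the second, so they moved 0.5 units closer together.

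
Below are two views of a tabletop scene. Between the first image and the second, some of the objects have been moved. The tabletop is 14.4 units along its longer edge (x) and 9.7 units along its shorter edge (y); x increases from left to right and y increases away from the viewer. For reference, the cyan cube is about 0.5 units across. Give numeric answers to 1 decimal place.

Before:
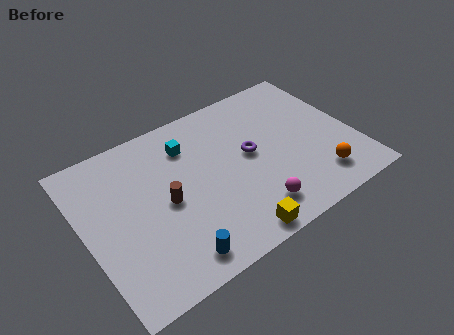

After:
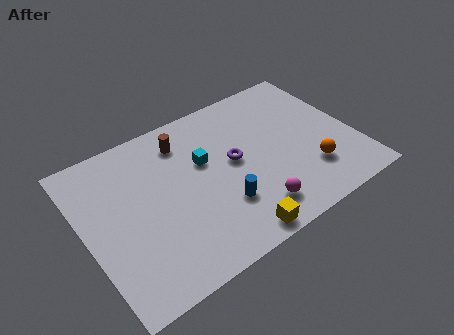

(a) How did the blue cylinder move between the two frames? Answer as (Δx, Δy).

(2.9, 1.6)

From the two frames, the blue cylinder sits at roughly (4.0, 1.3) before and (6.9, 2.9) after.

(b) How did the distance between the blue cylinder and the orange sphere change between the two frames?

-3.2

Before: roughly 8.0 units apart; after: 4.8. That's 3.2 units closer together.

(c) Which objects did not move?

the magenta sphere and the yellow cube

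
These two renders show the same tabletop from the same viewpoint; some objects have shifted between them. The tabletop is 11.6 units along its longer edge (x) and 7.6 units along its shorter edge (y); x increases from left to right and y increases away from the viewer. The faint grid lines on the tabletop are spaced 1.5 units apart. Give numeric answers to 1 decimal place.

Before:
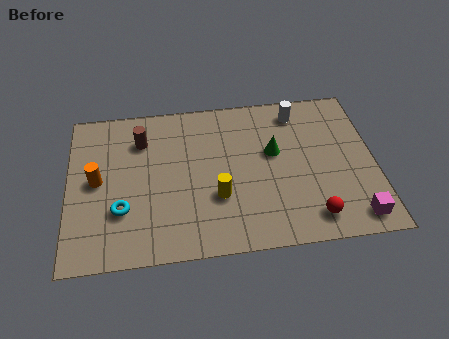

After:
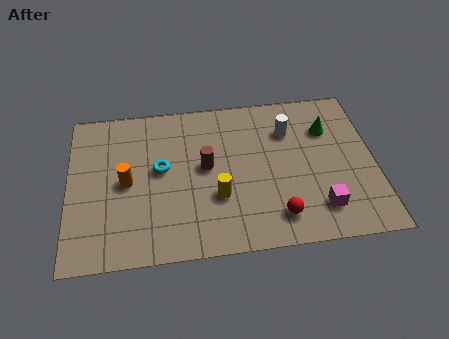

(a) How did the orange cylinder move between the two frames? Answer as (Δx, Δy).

(1.1, -0.2)

The orange cylinder started near (1.1, 3.9) and ended near (2.2, 3.7).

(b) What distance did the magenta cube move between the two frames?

1.4

The magenta cube was near (10.7, 1.0) before and (9.4, 1.6) after, so it travelled √(1.3² + 0.6²) ≈ 1.4 units.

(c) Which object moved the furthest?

the brown cylinder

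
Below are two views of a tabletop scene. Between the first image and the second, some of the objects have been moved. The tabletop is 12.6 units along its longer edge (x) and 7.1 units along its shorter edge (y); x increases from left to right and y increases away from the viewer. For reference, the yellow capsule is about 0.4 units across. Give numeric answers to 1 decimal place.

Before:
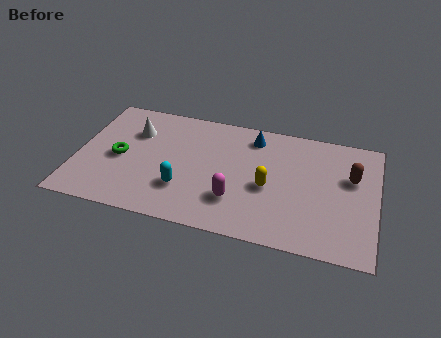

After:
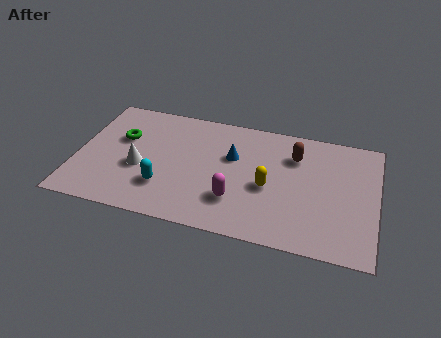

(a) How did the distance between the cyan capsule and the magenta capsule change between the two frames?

+0.8

They were about 2.2 units apart before and 3.0 after — 0.8 units further apart.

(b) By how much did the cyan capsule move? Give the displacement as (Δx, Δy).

(-0.8, -0.1)

The cyan capsule started near (4.6, 2.1) and ended near (3.8, 2.0).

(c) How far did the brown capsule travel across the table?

2.5

From (11.5, 4.5) to (9.1, 5.2), the brown capsule covered √(2.4² + 0.7²) ≈ 2.5 units.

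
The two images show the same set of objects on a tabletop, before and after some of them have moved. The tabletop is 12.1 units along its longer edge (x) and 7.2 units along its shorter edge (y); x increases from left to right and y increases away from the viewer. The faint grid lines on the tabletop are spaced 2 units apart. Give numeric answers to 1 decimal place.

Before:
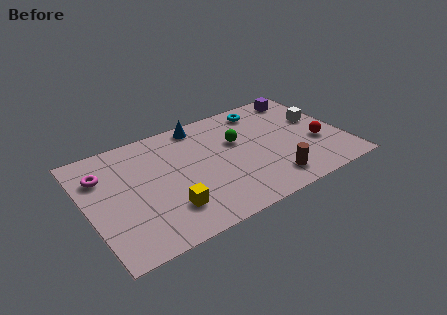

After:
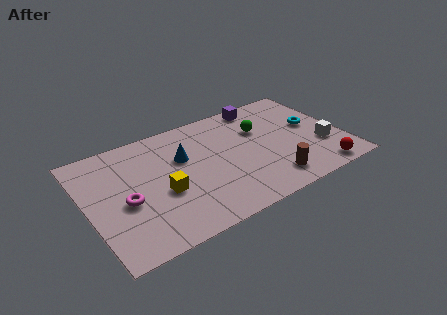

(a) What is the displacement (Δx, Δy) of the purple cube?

(-2.0, 0.2)

The purple cube started near (10.7, 6.2) and ended near (8.7, 6.4).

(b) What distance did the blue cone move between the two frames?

2.1

The blue cone was near (5.7, 6.4) before and (4.6, 4.6) after, so it travelled √(1.1² + 1.8²) ≈ 2.1 units.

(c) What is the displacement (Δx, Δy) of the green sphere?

(1.2, 0.3)

The green sphere was at about (7.2, 4.5) and moved to about (8.4, 4.8).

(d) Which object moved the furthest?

the cyan torus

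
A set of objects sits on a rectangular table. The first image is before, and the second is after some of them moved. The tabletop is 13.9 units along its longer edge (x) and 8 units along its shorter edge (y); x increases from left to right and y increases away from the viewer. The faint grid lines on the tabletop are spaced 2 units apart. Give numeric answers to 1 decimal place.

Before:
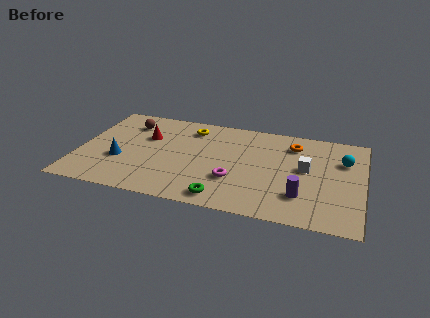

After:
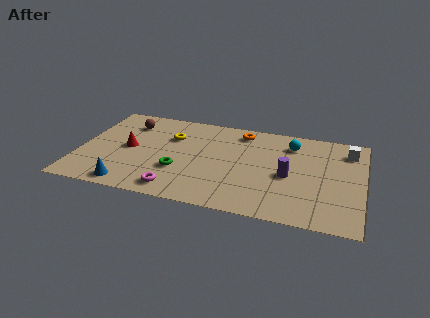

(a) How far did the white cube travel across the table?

2.8

The white cube moved from about (11.1, 4.4) to (13.1, 6.4), a distance of √(2.0² + 2.0²) ≈ 2.8.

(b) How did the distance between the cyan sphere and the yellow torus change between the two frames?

-1.7

They were about 7.7 units apart before and 6.0 after — 1.7 units closer together.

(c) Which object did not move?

the brown sphere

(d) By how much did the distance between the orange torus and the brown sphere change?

-2.6

Before: roughly 8.2 units apart; after: 5.6. That's 2.6 units closer together.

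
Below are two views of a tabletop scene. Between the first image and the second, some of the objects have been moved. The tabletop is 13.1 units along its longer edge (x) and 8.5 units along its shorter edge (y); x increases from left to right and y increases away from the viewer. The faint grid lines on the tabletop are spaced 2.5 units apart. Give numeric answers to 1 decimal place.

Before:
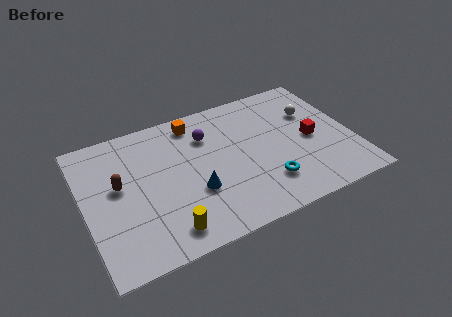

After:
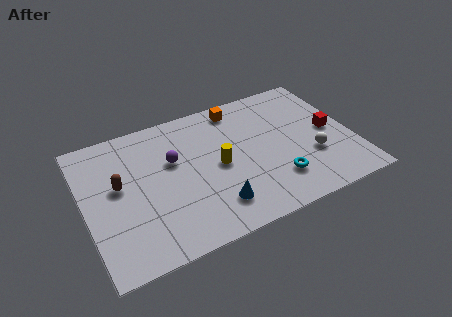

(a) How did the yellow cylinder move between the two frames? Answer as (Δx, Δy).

(2.9, 2.8)

The yellow cylinder was at about (3.6, 1.3) and moved to about (6.5, 4.1).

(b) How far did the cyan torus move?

0.5

From (8.6, 2.1) to (9.1, 2.1), the cyan torus covered √(0.5² + 0.0²) ≈ 0.5 units.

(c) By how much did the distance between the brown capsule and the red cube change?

+1.0

They were about 9.4 units apart before and 10.4 after — 1.0 units further apart.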